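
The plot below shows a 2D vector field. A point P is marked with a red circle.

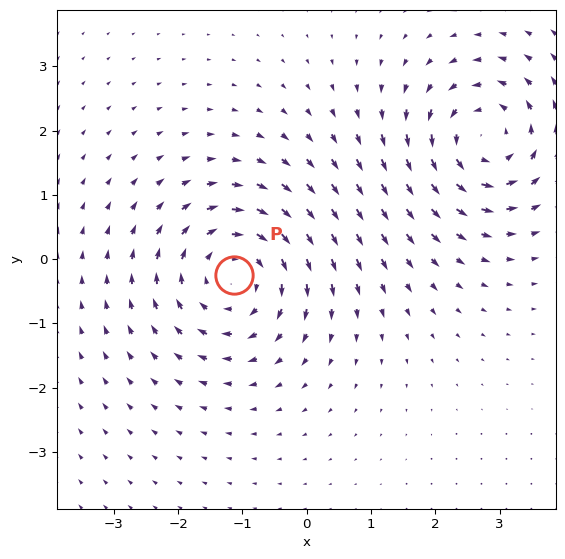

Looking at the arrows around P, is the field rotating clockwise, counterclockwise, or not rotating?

clockwise

Near P at (-1.1, -0.2) the arrows circulate clockwise. The curl (z-component) there is about -4; negative curl means clockwise rotation.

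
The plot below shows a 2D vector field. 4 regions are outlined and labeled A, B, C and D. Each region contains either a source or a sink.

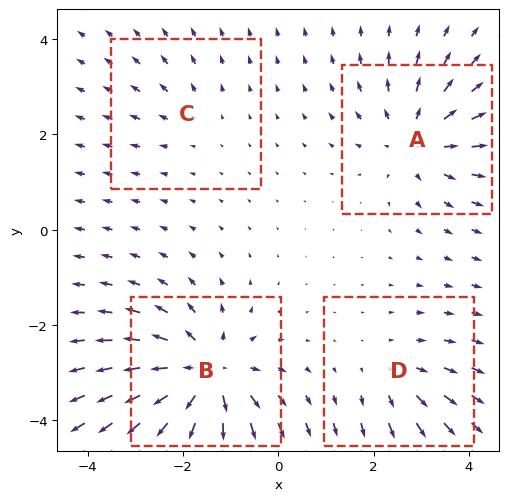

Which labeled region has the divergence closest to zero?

Divergence at each region's feature centre — A: about +5, B: about +7, C: about +2, D: about +3. Region C is closest to zero.

C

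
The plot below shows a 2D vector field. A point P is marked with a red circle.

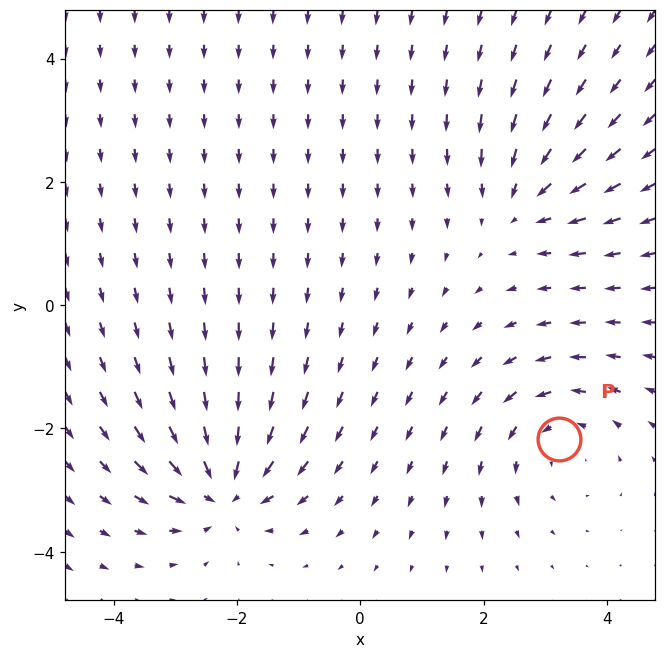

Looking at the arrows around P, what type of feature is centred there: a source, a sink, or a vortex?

vortex

At P (3.2, -2.2) the arrows circulate counterclockwise. Divergence ≈0, curl about +3 — near-zero divergence with nonzero curl is a vortex.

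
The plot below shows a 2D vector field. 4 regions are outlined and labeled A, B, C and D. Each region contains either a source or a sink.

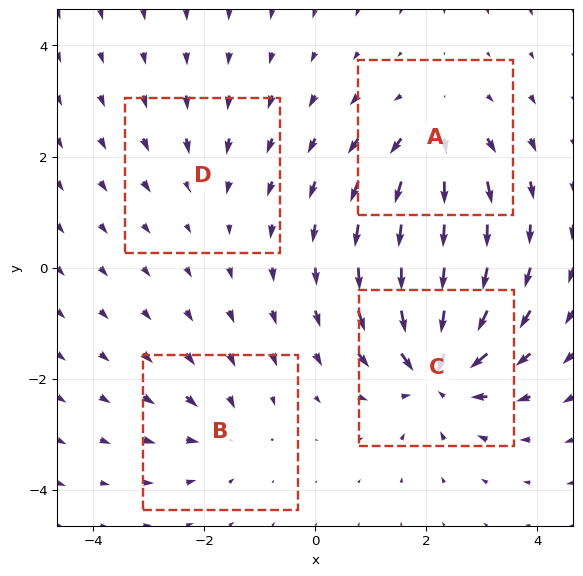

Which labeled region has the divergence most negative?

Divergence at each region's feature centre — A: about +5, B: about -3, C: about -8, D: about -2. Region C is most negative.

C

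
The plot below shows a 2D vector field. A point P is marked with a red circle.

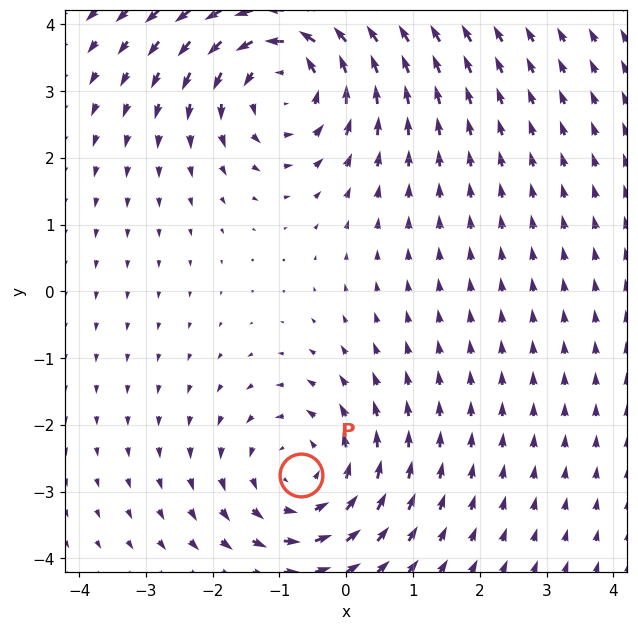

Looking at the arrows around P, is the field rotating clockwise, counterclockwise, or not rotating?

counterclockwise

Near P at (-0.7, -2.8) the arrows circulate counterclockwise. The curl (z-component) there is about +3; positive curl means counterclockwise rotation.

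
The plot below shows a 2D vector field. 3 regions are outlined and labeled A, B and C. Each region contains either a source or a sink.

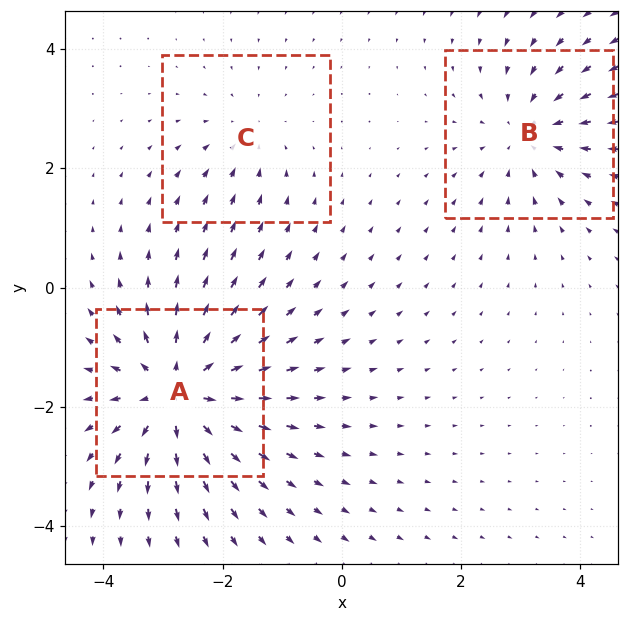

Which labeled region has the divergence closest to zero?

Divergence at each region's feature centre — A: about +5, B: about -3, C: about -2. Region C is closest to zero.

C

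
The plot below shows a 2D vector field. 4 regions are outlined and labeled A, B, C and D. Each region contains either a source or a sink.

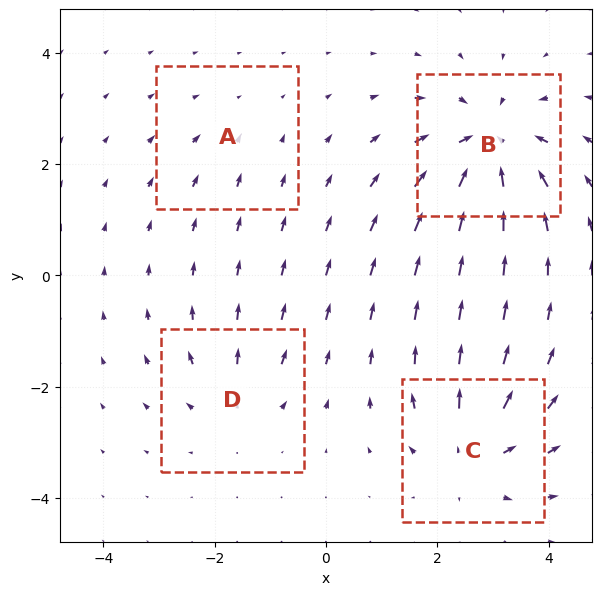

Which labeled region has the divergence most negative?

B

Divergence at each region's feature centre — A: about -2, B: about -7, C: about +5, D: about +3. Region B is most negative.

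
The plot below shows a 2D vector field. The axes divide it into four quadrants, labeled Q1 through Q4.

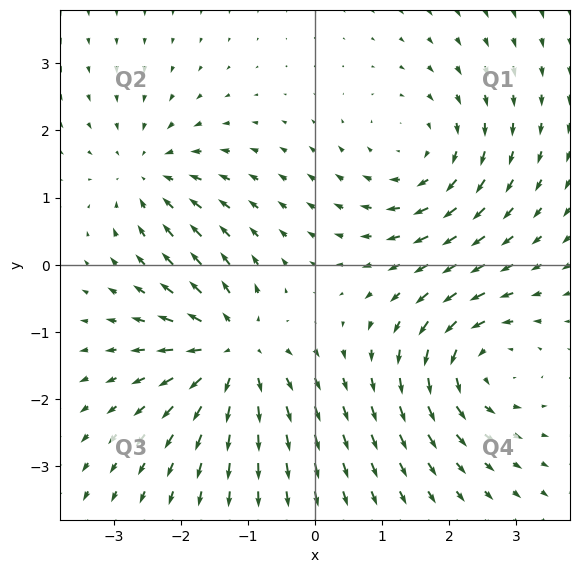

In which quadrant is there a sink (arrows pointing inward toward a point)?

The sink sits at approximately (-2.5, 1.3), which lies in quadrant Q2. The divergence there is about -3, negative as expected for a sink.

Q2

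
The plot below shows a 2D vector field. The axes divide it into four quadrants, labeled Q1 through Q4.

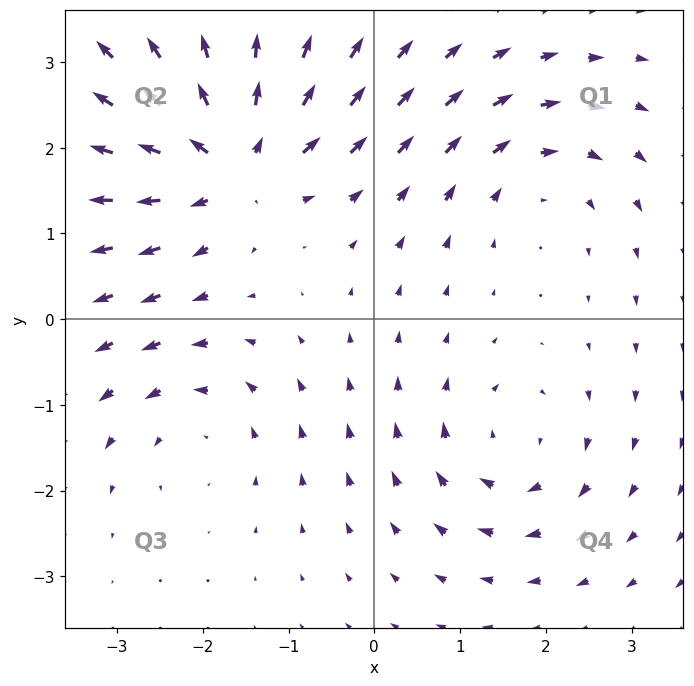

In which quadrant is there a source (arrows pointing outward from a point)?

The source sits at approximately (-1.7, 1.9), which lies in quadrant Q2. The divergence there is about +6, positive as expected for a source.

Q2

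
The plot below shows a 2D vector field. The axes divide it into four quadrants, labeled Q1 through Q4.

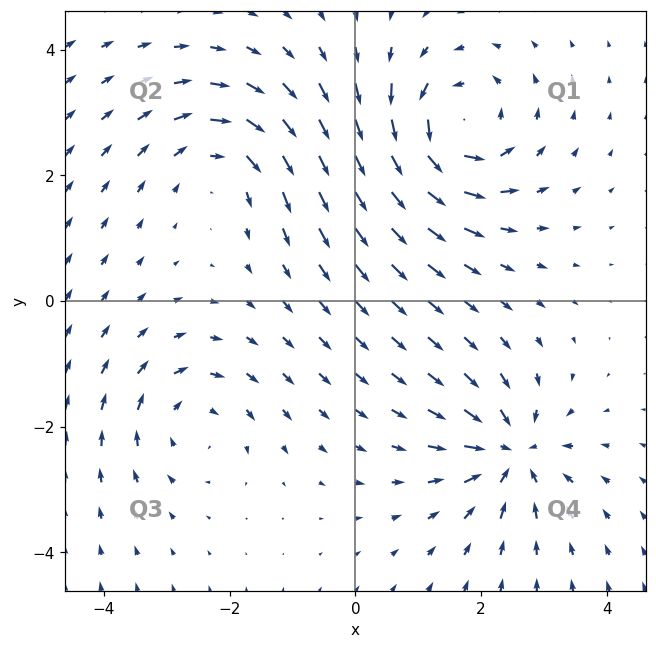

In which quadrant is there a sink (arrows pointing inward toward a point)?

The sink sits at approximately (2.5, -2.4), which lies in quadrant Q4. The divergence there is about -6, negative as expected for a sink.

Q4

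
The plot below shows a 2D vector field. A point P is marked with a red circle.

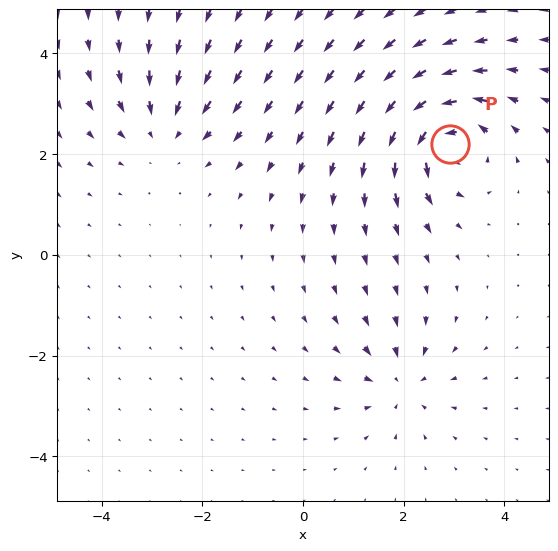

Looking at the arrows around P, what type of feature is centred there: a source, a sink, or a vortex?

At P (2.9, 2.2) the arrows circulate counterclockwise. Divergence ≈0, curl about +6 — near-zero divergence with nonzero curl is a vortex.

vortex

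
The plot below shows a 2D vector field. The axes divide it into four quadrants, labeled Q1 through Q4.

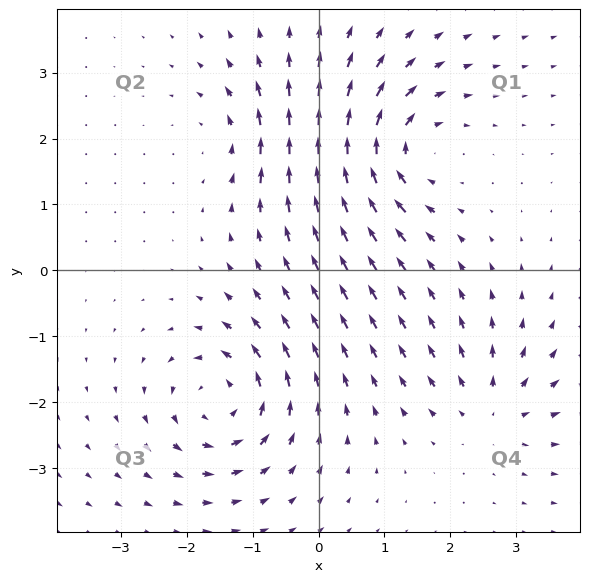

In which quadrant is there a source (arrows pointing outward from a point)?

The source sits at approximately (2.6, -2.1), which lies in quadrant Q4. The divergence there is about +4, positive as expected for a source.

Q4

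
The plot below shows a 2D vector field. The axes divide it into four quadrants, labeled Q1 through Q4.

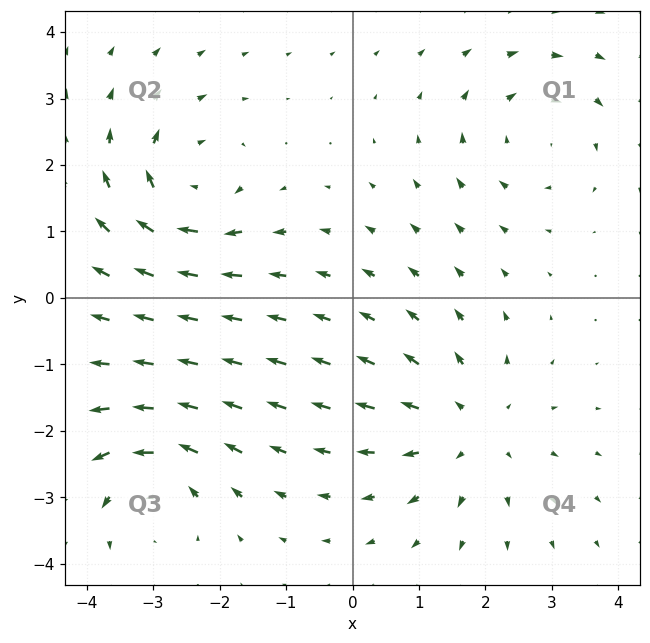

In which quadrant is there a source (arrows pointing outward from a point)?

Q4

The source sits at approximately (1.7, -2.0), which lies in quadrant Q4. The divergence there is about +4, positive as expected for a source.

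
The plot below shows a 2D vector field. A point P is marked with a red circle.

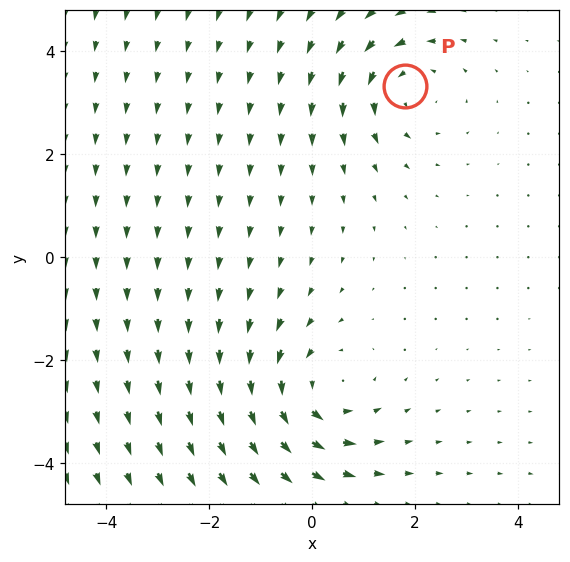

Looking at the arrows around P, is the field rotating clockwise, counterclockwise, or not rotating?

Near P at (1.8, 3.3) the arrows circulate counterclockwise. The curl (z-component) there is about +3; positive curl means counterclockwise rotation.

counterclockwise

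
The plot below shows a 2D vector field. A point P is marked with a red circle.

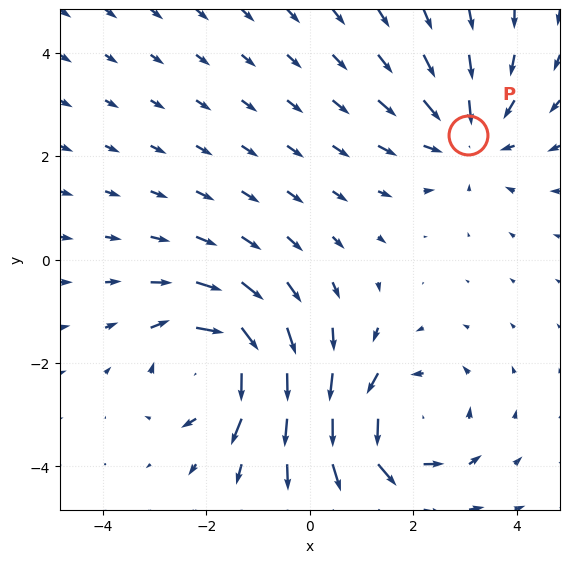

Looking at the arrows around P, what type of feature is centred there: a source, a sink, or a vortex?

sink

At P (3.1, 2.4) the arrows converge inward. Divergence about -3, curl ≈0 — negative divergence with near-zero curl is a sink.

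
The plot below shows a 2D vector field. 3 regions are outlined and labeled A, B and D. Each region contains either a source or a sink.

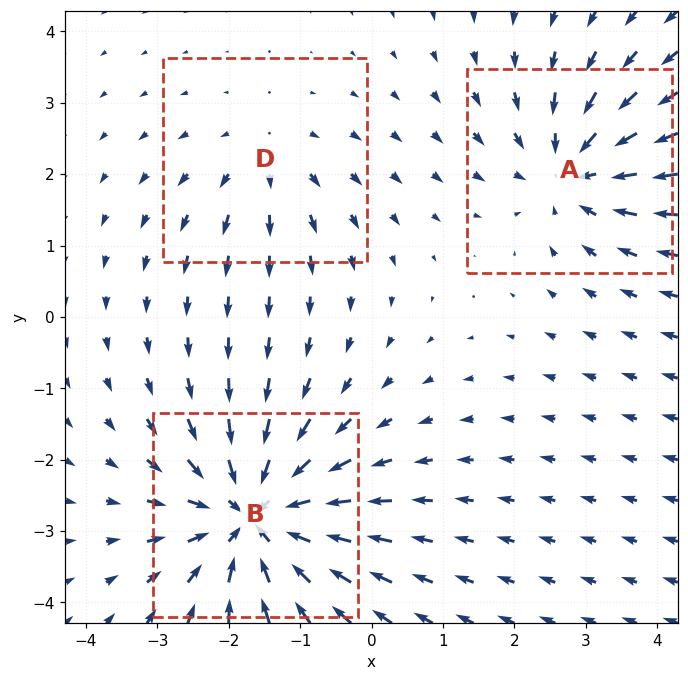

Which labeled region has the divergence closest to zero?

Divergence at each region's feature centre — A: about -3, B: about -5, D: about +2. Region D is closest to zero.

D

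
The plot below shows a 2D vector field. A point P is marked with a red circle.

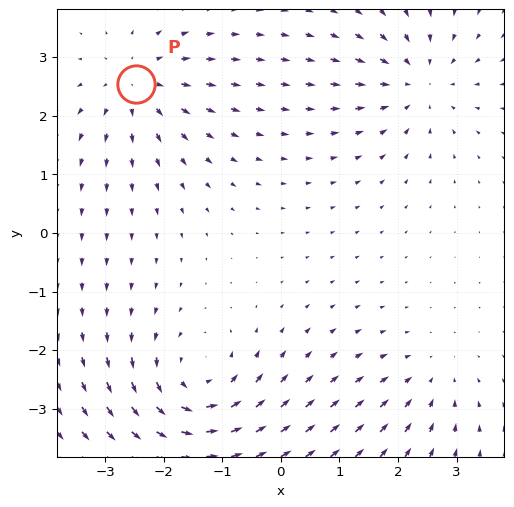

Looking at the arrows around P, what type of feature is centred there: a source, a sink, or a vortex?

source

At P (-2.5, 2.5) the arrows spread outward. Divergence about +4, curl ≈0 — positive divergence with near-zero curl is a source.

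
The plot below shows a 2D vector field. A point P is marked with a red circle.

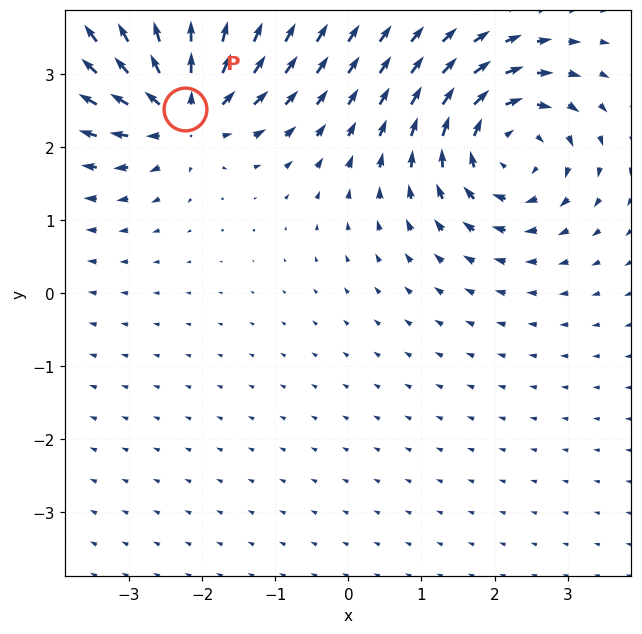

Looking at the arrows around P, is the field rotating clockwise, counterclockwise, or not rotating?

Near P at (-2.2, 2.5) the arrows show no circulation. The curl there is ≈0.

not rotating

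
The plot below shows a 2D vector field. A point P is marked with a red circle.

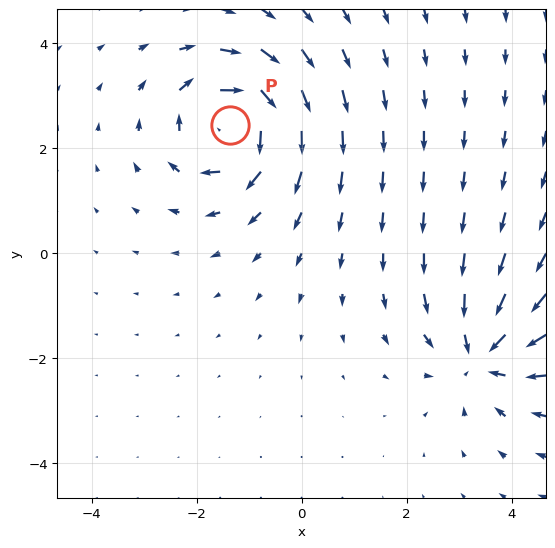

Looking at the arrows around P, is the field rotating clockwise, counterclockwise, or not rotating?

Near P at (-1.4, 2.4) the arrows circulate clockwise. The curl (z-component) there is about -7; negative curl means clockwise rotation.

clockwise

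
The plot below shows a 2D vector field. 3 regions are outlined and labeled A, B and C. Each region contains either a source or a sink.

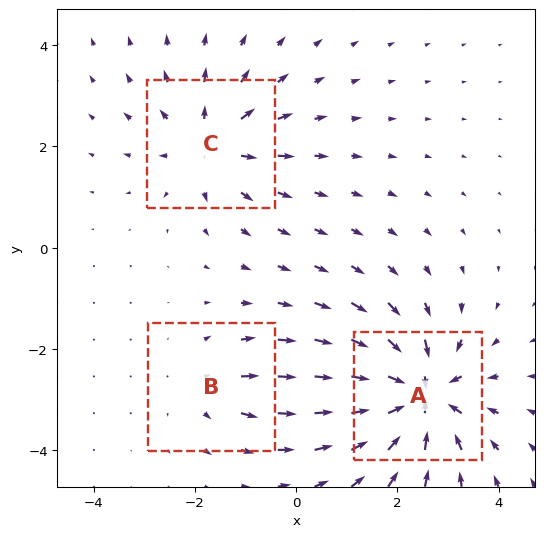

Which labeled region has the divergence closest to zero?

B

Divergence at each region's feature centre — A: about -6, B: about +2, C: about +4. Region B is closest to zero.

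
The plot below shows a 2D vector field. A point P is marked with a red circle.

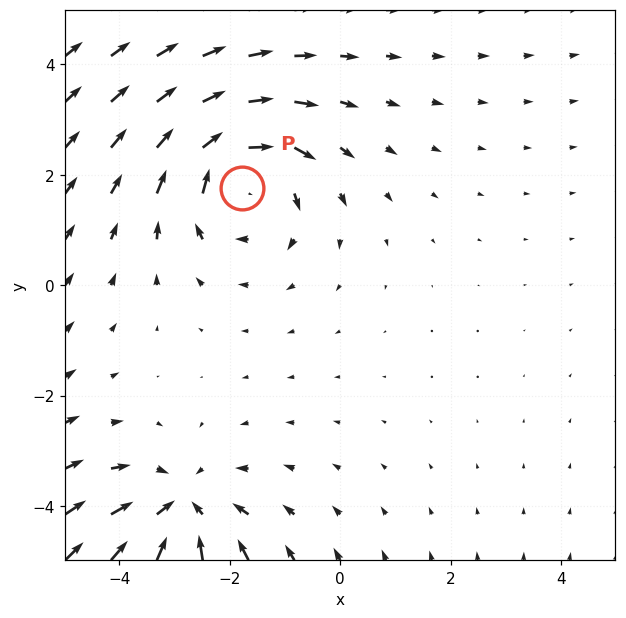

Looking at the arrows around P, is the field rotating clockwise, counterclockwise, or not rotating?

Near P at (-1.8, 1.8) the arrows circulate clockwise. The curl (z-component) there is about -3; negative curl means clockwise rotation.

clockwise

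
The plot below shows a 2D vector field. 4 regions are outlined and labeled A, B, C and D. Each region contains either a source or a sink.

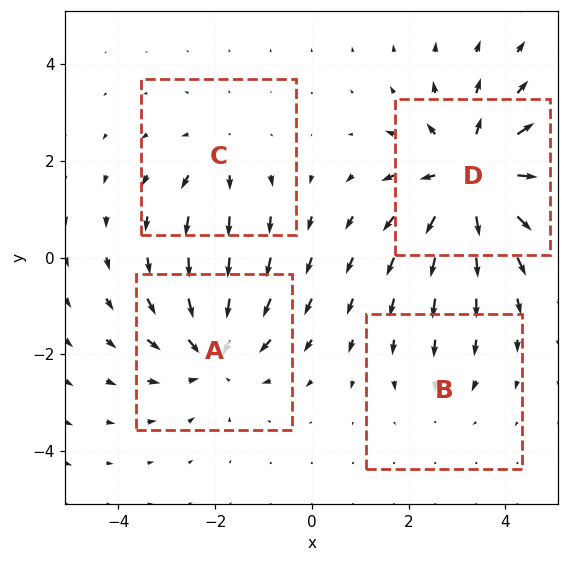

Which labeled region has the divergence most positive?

Divergence at each region's feature centre — A: about -5, B: about -2, C: about +3, D: about +6. Region D is most positive.

D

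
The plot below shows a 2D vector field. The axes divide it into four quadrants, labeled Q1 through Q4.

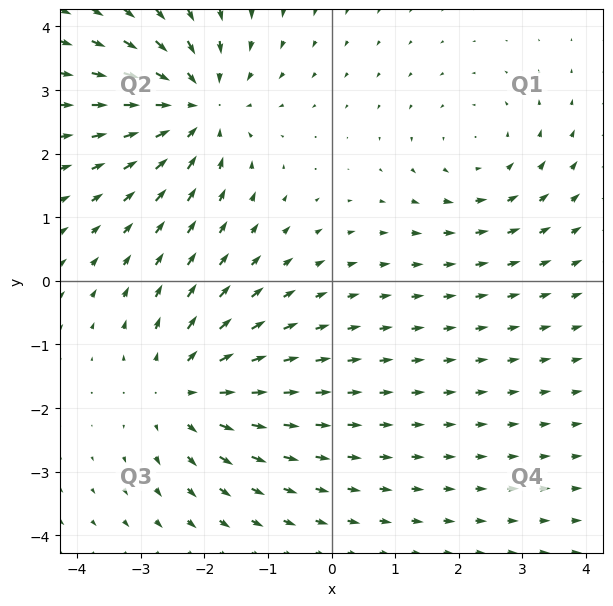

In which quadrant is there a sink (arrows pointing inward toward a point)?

The sink sits at approximately (-2.1, 2.7), which lies in quadrant Q2. The divergence there is about -4, negative as expected for a sink.

Q2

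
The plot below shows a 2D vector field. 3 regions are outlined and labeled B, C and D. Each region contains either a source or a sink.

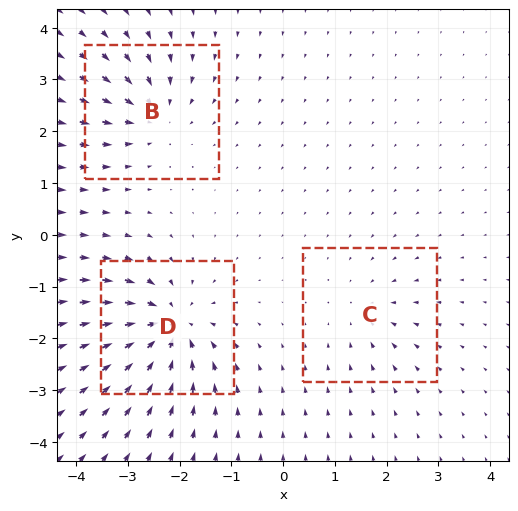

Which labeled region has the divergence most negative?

D

Divergence at each region's feature centre — B: about -4, C: about -2, D: about -6. Region D is most negative.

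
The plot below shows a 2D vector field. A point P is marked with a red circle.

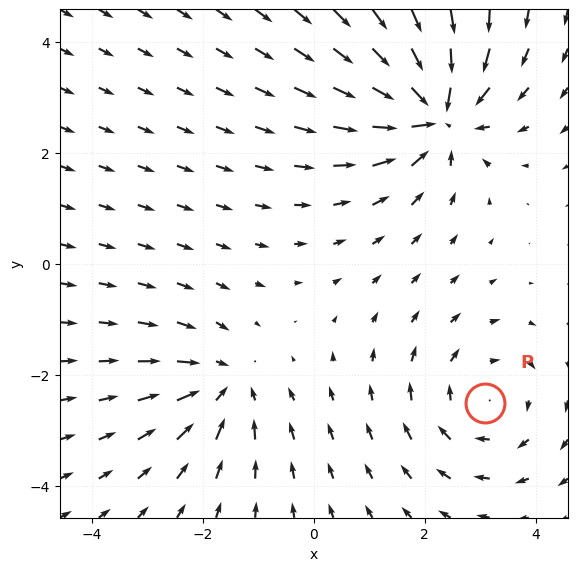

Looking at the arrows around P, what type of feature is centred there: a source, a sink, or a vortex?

At P (3.1, -2.5) the arrows circulate clockwise. Divergence ≈0, curl about -3 — near-zero divergence with nonzero curl is a vortex.

vortex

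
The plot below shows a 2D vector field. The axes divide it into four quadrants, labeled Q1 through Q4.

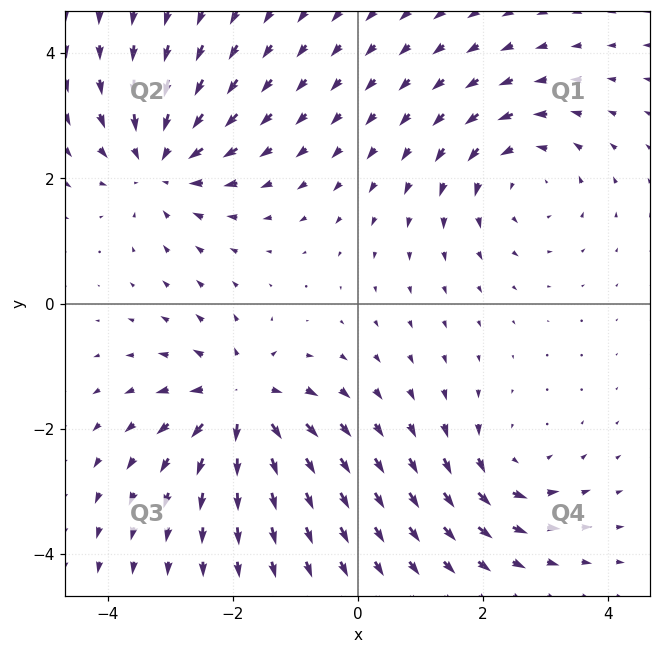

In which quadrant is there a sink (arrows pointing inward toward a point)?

Q2

The sink sits at approximately (-3.2, 2.2), which lies in quadrant Q2. The divergence there is about -5, negative as expected for a sink.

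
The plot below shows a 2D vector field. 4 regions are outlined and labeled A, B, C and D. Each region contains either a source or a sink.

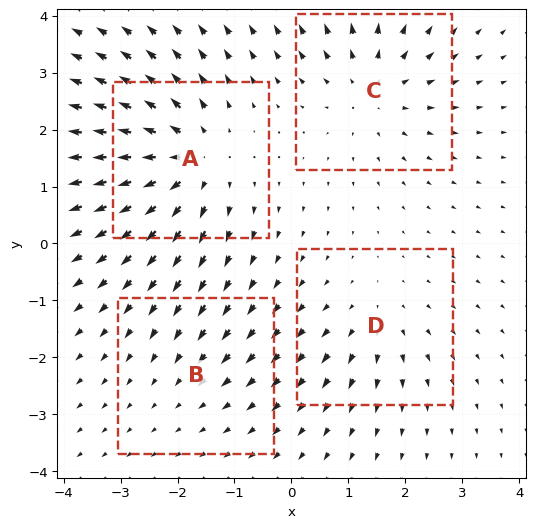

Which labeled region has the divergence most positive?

Divergence at each region's feature centre — A: about +6, B: about -2, C: about +5, D: about +3. Region A is most positive.

A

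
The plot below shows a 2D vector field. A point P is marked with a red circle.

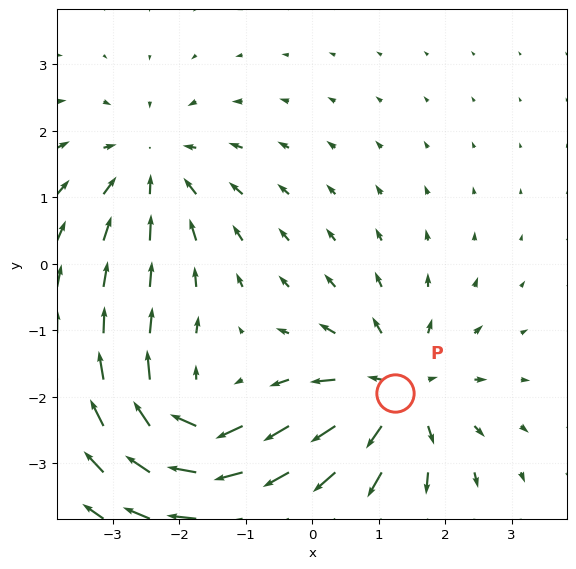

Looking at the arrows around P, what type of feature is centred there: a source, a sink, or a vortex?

source

At P (1.2, -2.0) the arrows spread outward. Divergence about +5, curl ≈0 — positive divergence with near-zero curl is a source.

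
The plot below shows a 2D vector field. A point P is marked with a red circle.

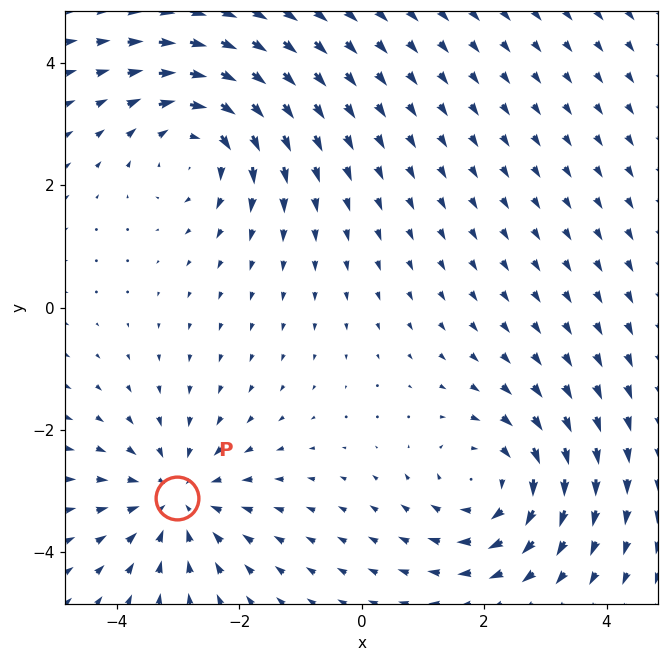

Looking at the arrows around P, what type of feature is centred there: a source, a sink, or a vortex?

sink

At P (-3.0, -3.1) the arrows converge inward. Divergence about -4, curl ≈0 — negative divergence with near-zero curl is a sink.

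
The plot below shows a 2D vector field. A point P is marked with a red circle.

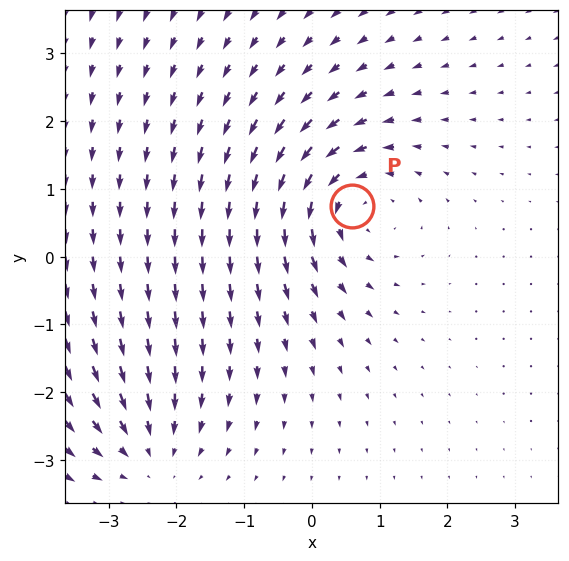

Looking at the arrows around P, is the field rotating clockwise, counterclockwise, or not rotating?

counterclockwise

Near P at (0.6, 0.7) the arrows circulate counterclockwise. The curl (z-component) there is about +5; positive curl means counterclockwise rotation.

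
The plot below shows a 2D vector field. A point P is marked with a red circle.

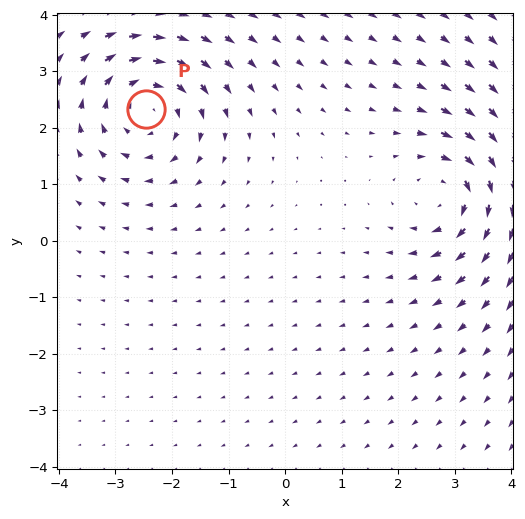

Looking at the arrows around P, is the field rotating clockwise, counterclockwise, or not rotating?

clockwise

Near P at (-2.5, 2.3) the arrows circulate clockwise. The curl (z-component) there is about -3; negative curl means clockwise rotation.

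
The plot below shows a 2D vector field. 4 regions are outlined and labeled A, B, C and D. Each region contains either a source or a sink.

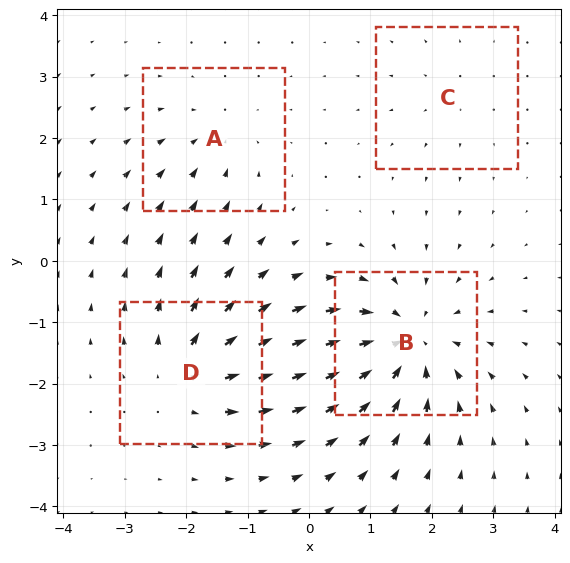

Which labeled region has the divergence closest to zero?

Divergence at each region's feature centre — A: about -3, B: about -7, C: about +2, D: about +5. Region C is closest to zero.

C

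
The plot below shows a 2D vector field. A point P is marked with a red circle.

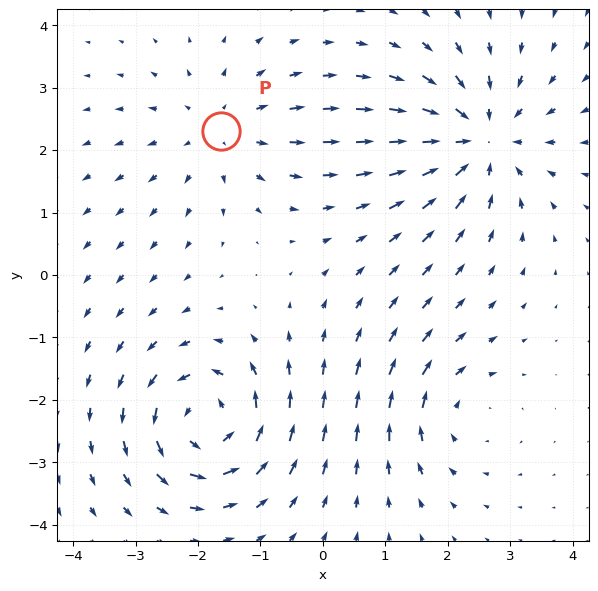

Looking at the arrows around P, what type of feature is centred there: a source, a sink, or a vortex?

source

At P (-1.6, 2.3) the arrows spread outward. Divergence about +3, curl ≈0 — positive divergence with near-zero curl is a source.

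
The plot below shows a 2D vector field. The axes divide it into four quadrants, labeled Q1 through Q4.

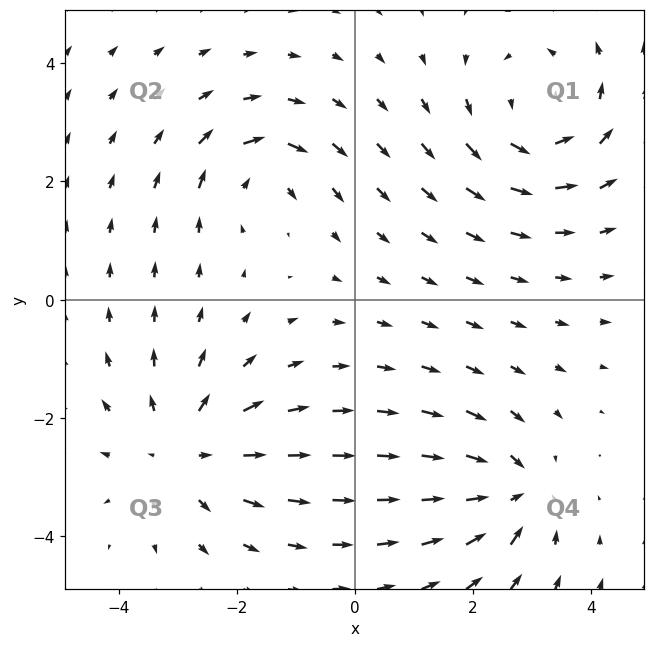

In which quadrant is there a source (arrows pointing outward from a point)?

Q3

The source sits at approximately (-2.9, -2.6), which lies in quadrant Q3. The divergence there is about +4, positive as expected for a source.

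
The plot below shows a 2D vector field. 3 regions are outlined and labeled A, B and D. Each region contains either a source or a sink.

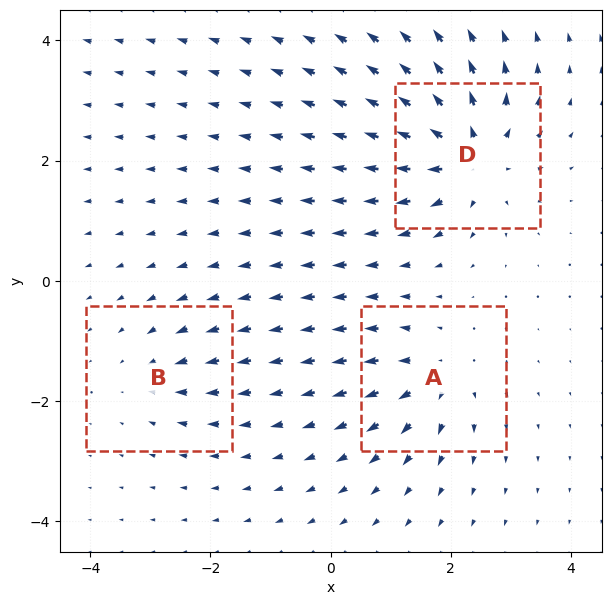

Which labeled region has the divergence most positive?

Divergence at each region's feature centre — A: about +4, B: about -2, D: about +6. Region D is most positive.

D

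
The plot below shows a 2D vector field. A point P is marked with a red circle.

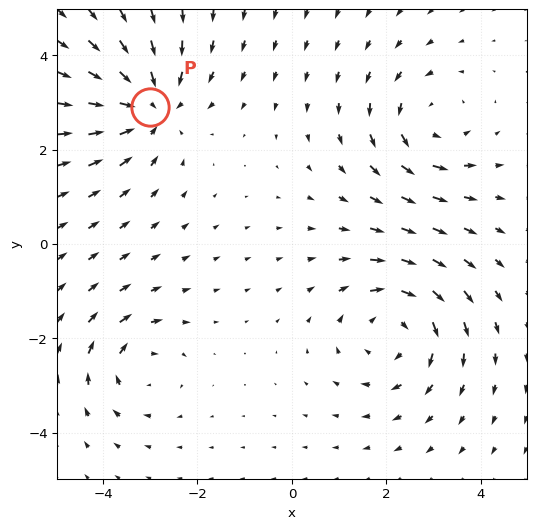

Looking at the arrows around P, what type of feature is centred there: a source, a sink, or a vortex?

At P (-3.0, 2.9) the arrows converge inward. Divergence about -4, curl ≈0 — negative divergence with near-zero curl is a sink.

sink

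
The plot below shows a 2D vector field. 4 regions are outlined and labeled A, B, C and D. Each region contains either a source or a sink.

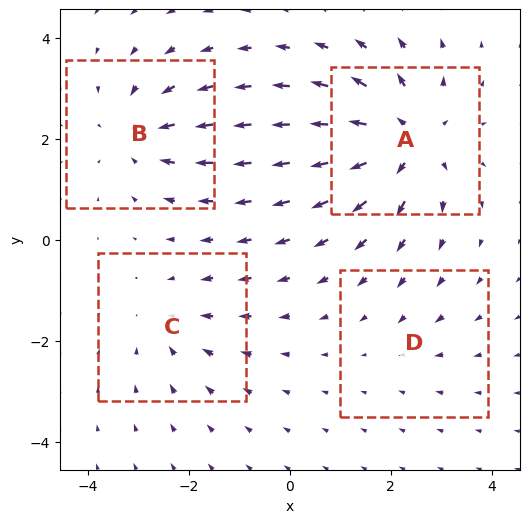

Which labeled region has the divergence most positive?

Divergence at each region's feature centre — A: about +6, B: about -4, C: about -3, D: about -2. Region A is most positive.

A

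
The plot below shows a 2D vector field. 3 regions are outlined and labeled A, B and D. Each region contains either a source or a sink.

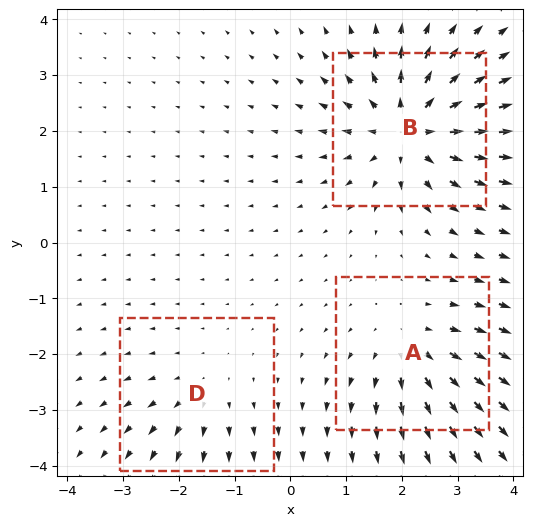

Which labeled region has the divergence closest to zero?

D

Divergence at each region's feature centre — A: about +3, B: about +5, D: about +2. Region D is closest to zero.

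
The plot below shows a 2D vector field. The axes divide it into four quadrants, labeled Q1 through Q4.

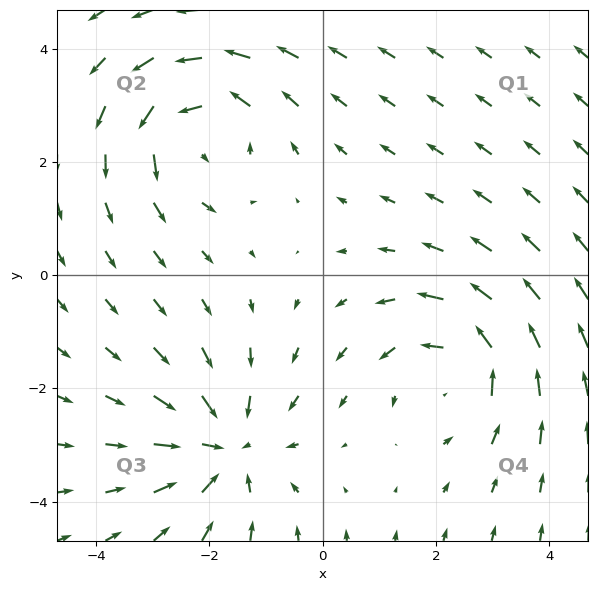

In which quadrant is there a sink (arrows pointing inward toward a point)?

Q3

The sink sits at approximately (-1.7, -3.1), which lies in quadrant Q3. The divergence there is about -4, negative as expected for a sink.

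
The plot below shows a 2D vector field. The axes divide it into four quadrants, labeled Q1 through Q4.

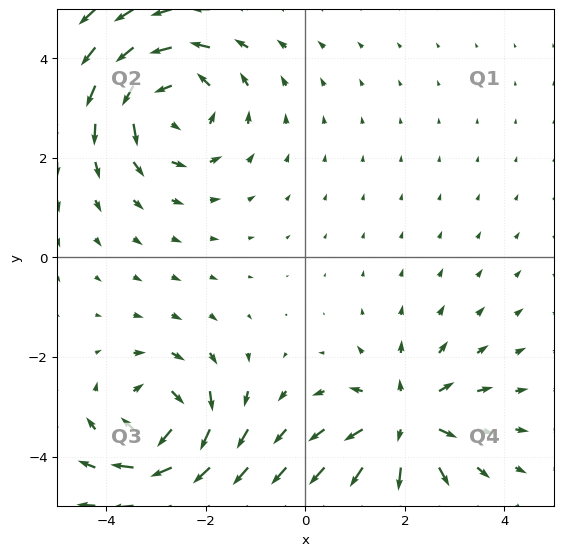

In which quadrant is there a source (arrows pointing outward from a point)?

Q4

The source sits at approximately (2.0, -3.3), which lies in quadrant Q4. The divergence there is about +4, positive as expected for a source.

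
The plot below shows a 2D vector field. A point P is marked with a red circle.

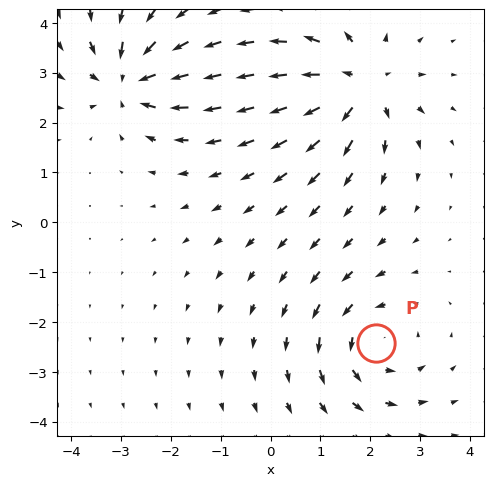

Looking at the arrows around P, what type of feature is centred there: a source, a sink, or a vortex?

vortex

At P (2.1, -2.4) the arrows circulate counterclockwise. Divergence ≈0, curl about +3 — near-zero divergence with nonzero curl is a vortex.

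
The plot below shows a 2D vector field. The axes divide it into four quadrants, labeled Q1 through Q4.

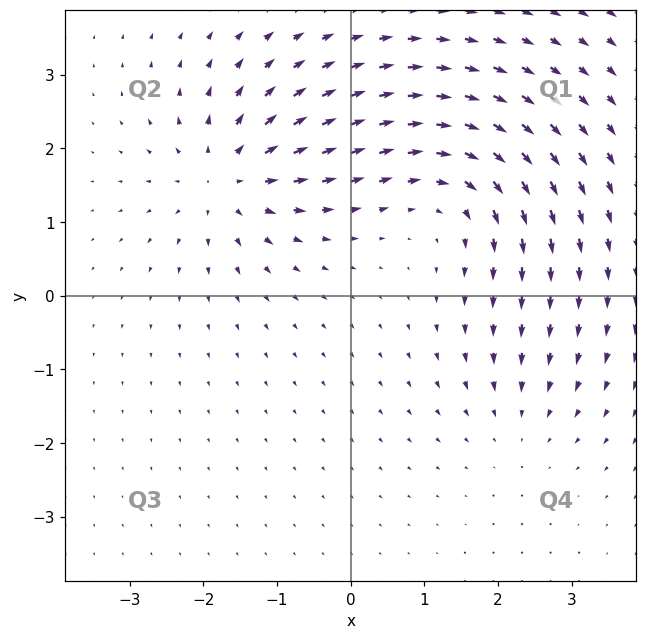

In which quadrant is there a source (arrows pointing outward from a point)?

The source sits at approximately (-1.7, 1.6), which lies in quadrant Q2. The divergence there is about +5, positive as expected for a source.

Q2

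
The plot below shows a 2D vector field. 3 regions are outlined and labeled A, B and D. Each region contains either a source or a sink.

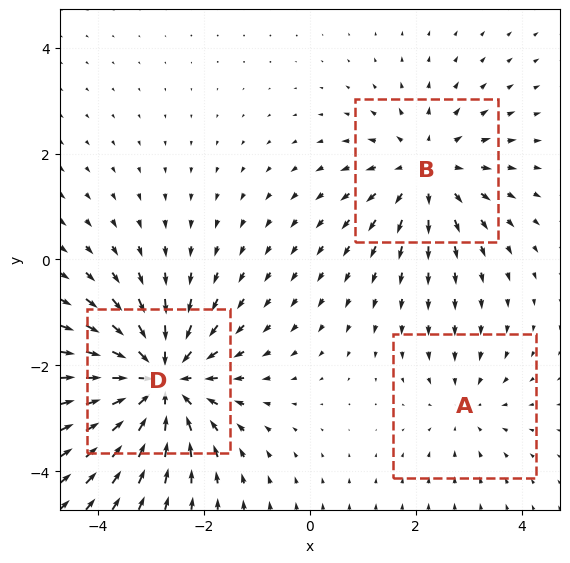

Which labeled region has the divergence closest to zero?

Divergence at each region's feature centre — A: about -2, B: about +3, D: about -5. Region A is closest to zero.

A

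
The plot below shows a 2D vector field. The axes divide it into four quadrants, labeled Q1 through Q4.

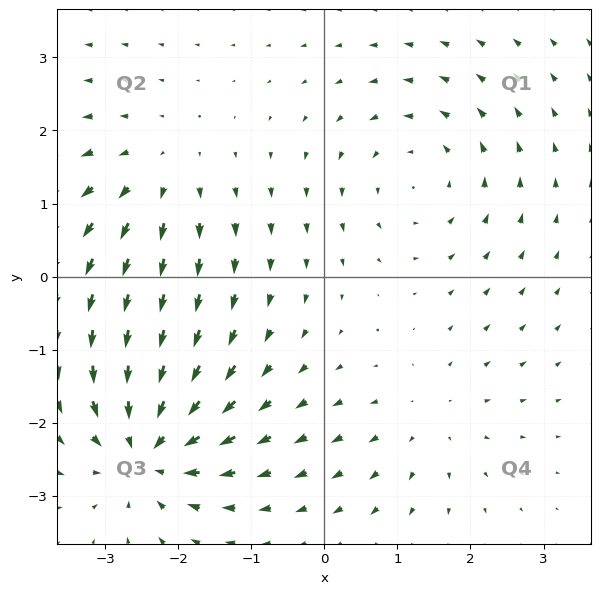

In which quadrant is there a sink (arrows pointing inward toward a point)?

Q3

The sink sits at approximately (-2.4, -2.4), which lies in quadrant Q3. The divergence there is about -6, negative as expected for a sink.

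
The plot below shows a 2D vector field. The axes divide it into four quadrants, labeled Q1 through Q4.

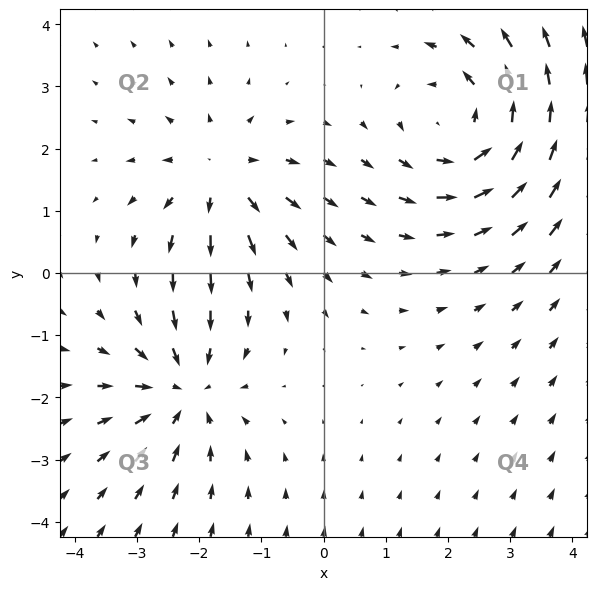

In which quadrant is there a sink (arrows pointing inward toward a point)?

Q3

The sink sits at approximately (-2.2, -1.9), which lies in quadrant Q3. The divergence there is about -3, negative as expected for a sink.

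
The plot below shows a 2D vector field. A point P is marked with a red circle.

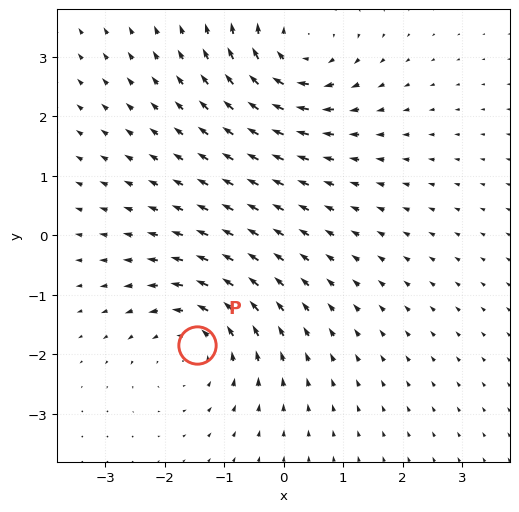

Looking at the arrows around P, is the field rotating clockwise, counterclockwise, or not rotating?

Near P at (-1.5, -1.8) the arrows circulate counterclockwise. The curl (z-component) there is about +3; positive curl means counterclockwise rotation.

counterclockwise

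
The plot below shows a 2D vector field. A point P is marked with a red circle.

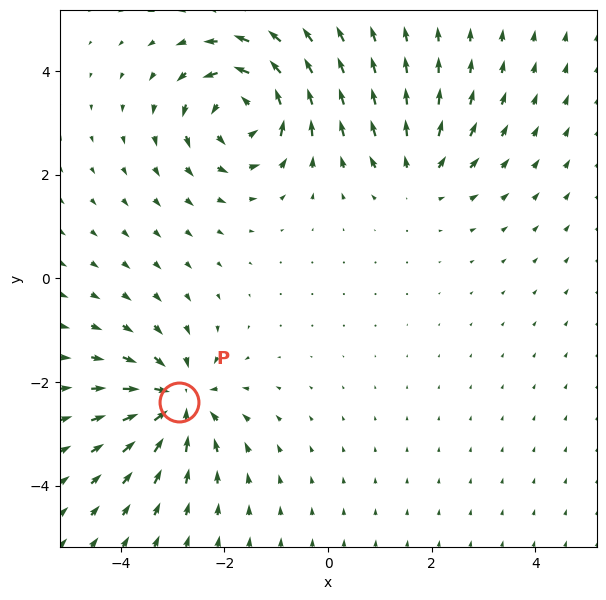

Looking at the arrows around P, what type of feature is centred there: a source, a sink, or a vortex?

sink

At P (-2.9, -2.4) the arrows converge inward. Divergence about -6, curl ≈0 — negative divergence with near-zero curl is a sink.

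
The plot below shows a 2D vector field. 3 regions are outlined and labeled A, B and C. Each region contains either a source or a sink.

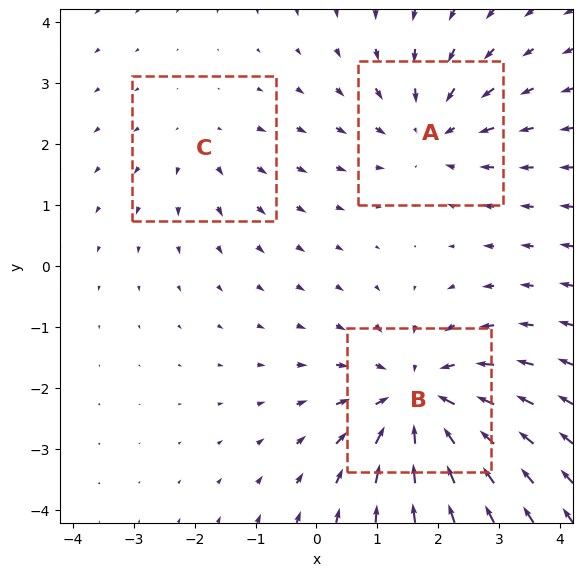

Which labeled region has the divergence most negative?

B

Divergence at each region's feature centre — A: about -3, B: about -5, C: about +2. Region B is most negative.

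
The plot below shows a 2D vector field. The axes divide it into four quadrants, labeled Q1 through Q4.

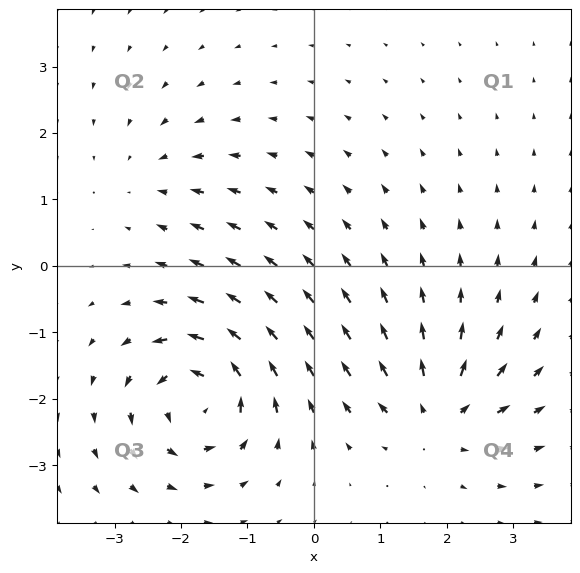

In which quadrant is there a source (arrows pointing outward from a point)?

Q4

The source sits at approximately (1.9, -2.2), which lies in quadrant Q4. The divergence there is about +5, positive as expected for a source.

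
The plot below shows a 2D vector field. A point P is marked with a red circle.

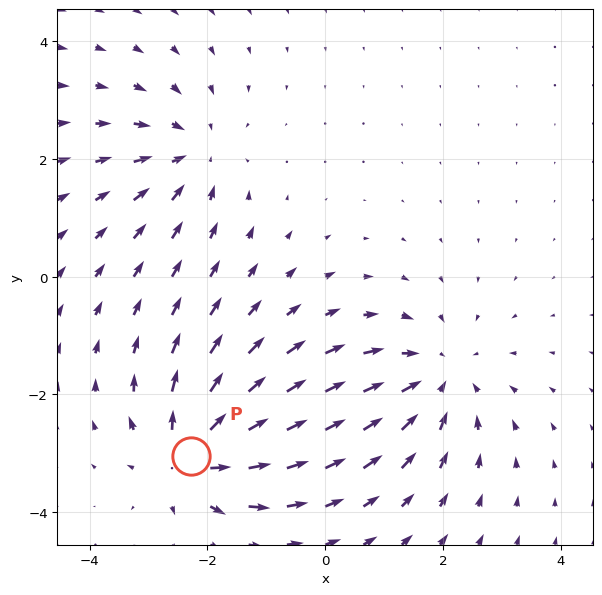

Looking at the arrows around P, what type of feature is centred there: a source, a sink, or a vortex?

At P (-2.3, -3.1) the arrows spread outward. Divergence about +5, curl ≈0 — positive divergence with near-zero curl is a source.

source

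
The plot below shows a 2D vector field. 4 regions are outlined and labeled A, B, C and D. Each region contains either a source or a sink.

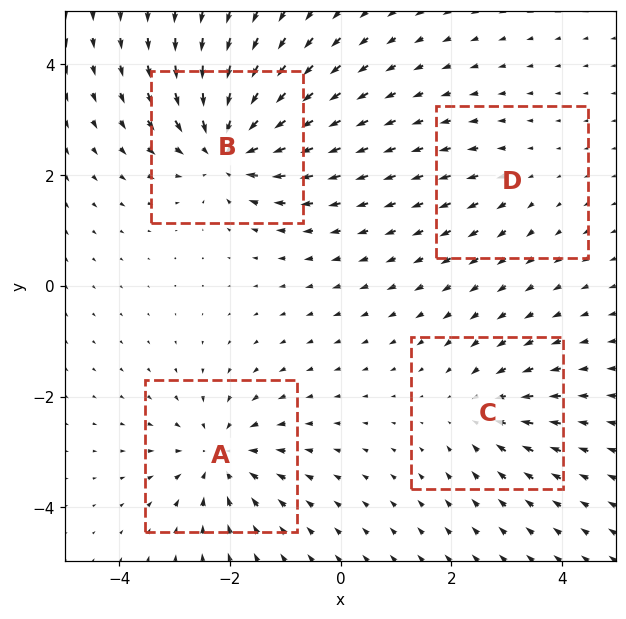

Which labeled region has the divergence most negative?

Divergence at each region's feature centre — A: about -5, B: about -7, C: about -4, D: about +2. Region B is most negative.

B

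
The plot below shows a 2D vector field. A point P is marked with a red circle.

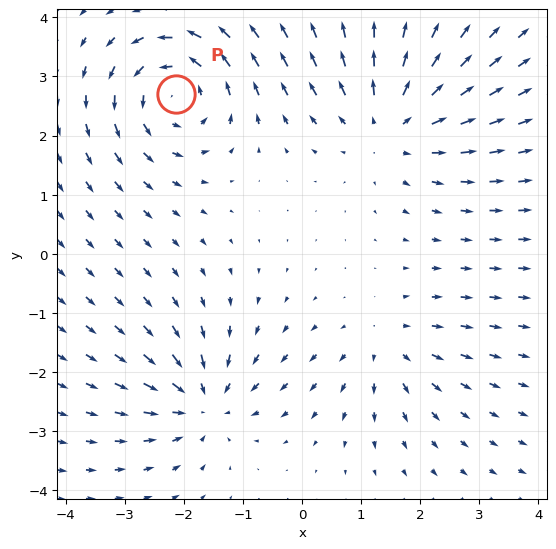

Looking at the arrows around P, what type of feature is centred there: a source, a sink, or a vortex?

At P (-2.1, 2.7) the arrows circulate counterclockwise. Divergence ≈0, curl about +6 — near-zero divergence with nonzero curl is a vortex.

vortex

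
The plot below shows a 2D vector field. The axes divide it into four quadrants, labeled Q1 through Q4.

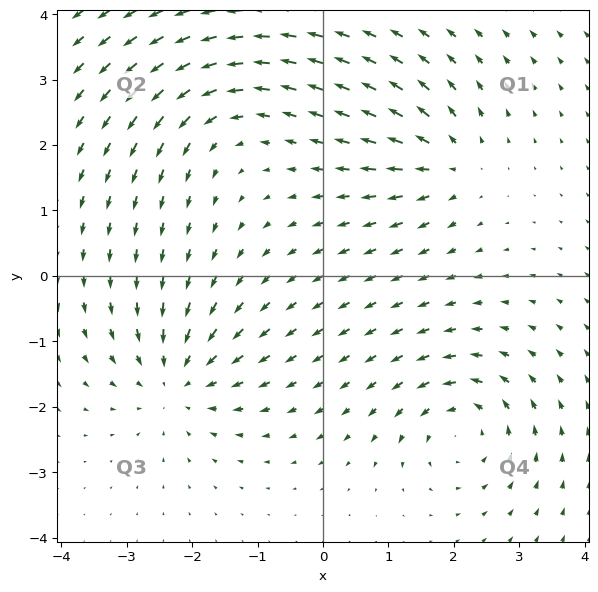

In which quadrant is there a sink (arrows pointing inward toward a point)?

Q3

The sink sits at approximately (-2.2, -1.6), which lies in quadrant Q3. The divergence there is about -5, negative as expected for a sink.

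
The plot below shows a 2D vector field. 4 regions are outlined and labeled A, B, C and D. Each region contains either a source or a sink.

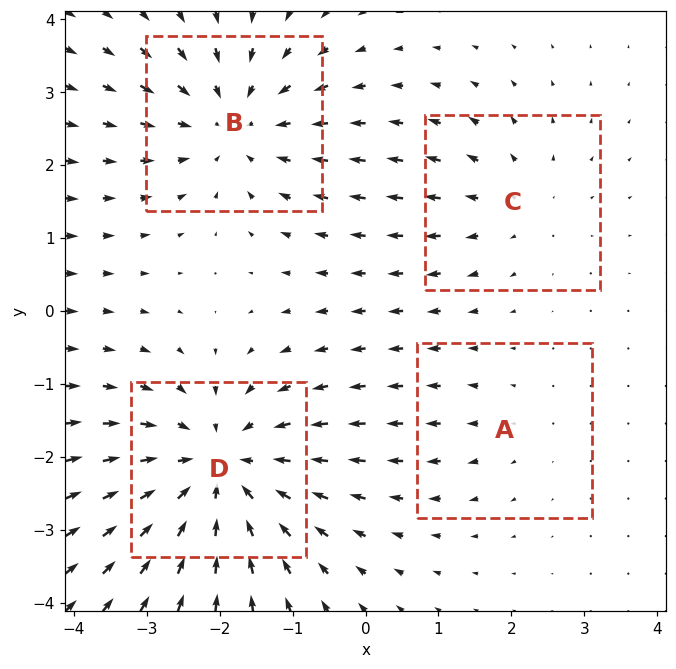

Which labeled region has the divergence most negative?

Divergence at each region's feature centre — A: about +2, B: about -4, C: about +3, D: about -5. Region D is most negative.

D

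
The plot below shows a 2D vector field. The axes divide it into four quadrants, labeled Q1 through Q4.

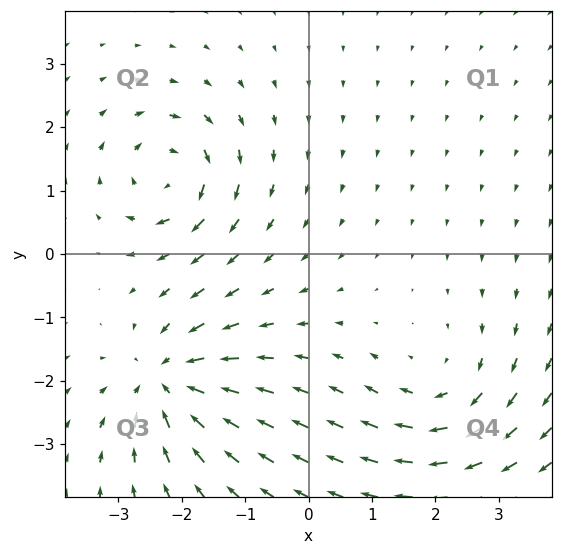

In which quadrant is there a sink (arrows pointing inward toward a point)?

Q3

The sink sits at approximately (-2.2, -2.0), which lies in quadrant Q3. The divergence there is about -6, negative as expected for a sink.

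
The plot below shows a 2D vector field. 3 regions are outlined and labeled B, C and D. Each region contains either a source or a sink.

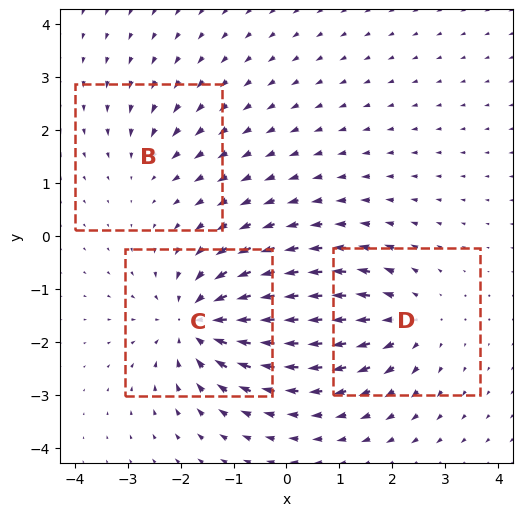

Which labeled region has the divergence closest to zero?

B

Divergence at each region's feature centre — B: about -2, C: about -5, D: about +3. Region B is closest to zero.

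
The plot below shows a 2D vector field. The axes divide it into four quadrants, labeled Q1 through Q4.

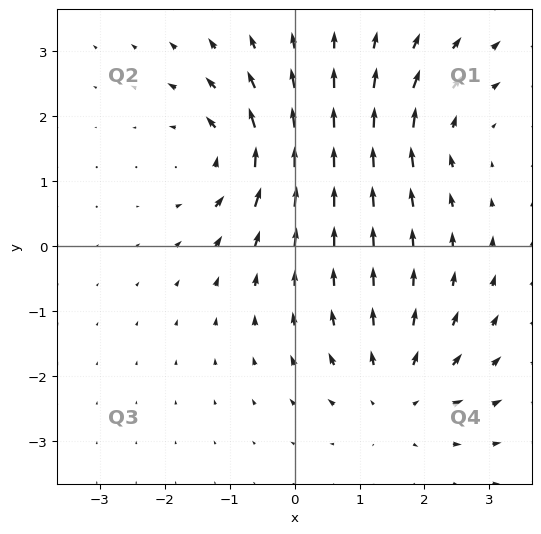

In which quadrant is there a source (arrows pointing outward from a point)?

The source sits at approximately (1.6, -2.3), which lies in quadrant Q4. The divergence there is about +4, positive as expected for a source.

Q4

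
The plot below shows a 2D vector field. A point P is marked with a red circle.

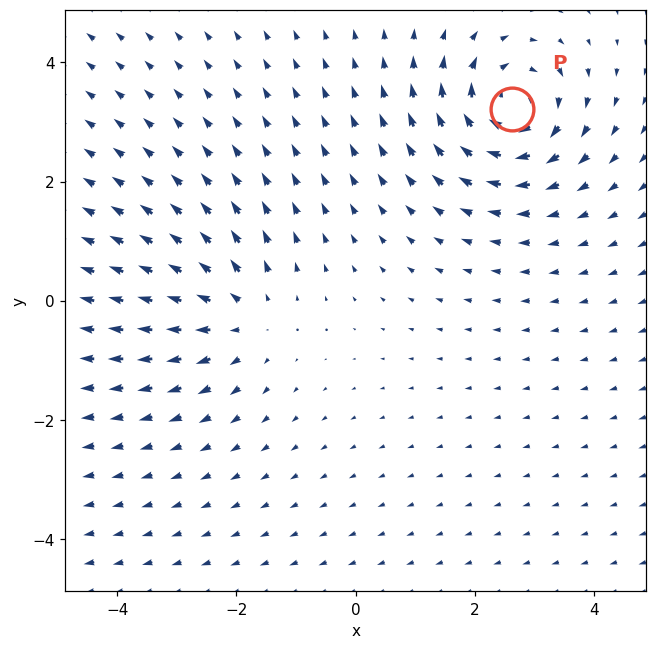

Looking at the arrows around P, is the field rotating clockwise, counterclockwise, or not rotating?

Near P at (2.6, 3.2) the arrows circulate clockwise. The curl (z-component) there is about -5; negative curl means clockwise rotation.

clockwise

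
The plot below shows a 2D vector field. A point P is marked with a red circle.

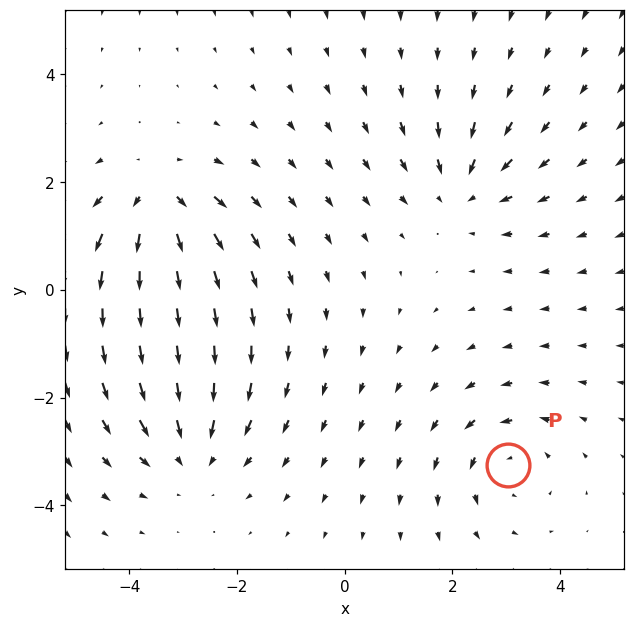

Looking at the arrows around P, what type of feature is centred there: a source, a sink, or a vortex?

At P (3.0, -3.3) the arrows circulate counterclockwise. Divergence ≈0, curl about +3 — near-zero divergence with nonzero curl is a vortex.

vortex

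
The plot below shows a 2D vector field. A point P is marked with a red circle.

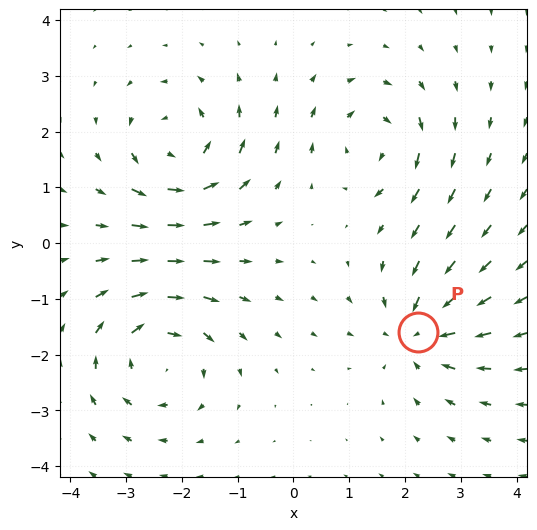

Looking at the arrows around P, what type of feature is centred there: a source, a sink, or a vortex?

At P (2.2, -1.6) the arrows converge inward. Divergence about -4, curl ≈0 — negative divergence with near-zero curl is a sink.

sink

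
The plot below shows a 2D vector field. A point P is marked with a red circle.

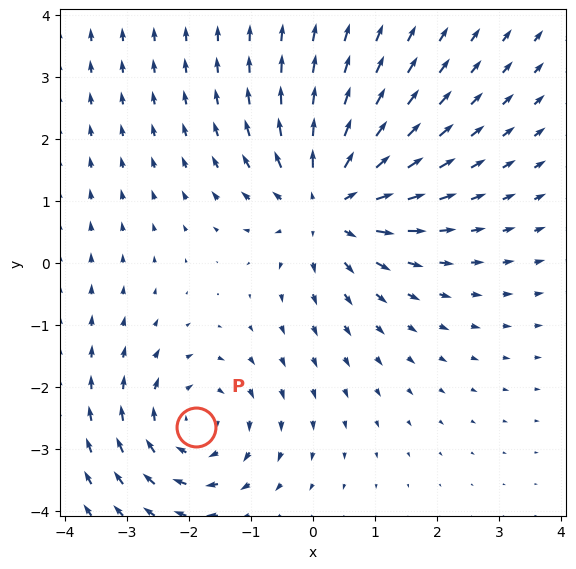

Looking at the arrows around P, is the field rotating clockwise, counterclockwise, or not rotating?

clockwise

Near P at (-1.9, -2.7) the arrows circulate clockwise. The curl (z-component) there is about -3; negative curl means clockwise rotation.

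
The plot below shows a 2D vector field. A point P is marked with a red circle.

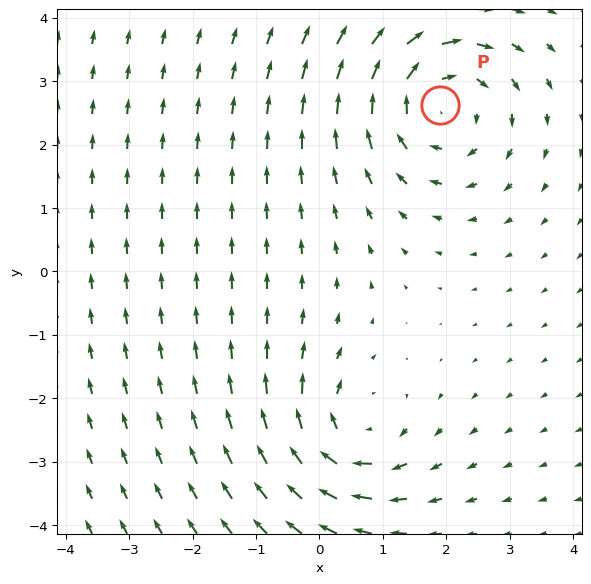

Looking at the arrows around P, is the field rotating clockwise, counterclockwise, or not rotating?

Near P at (1.9, 2.6) the arrows circulate clockwise. The curl (z-component) there is about -4; negative curl means clockwise rotation.

clockwise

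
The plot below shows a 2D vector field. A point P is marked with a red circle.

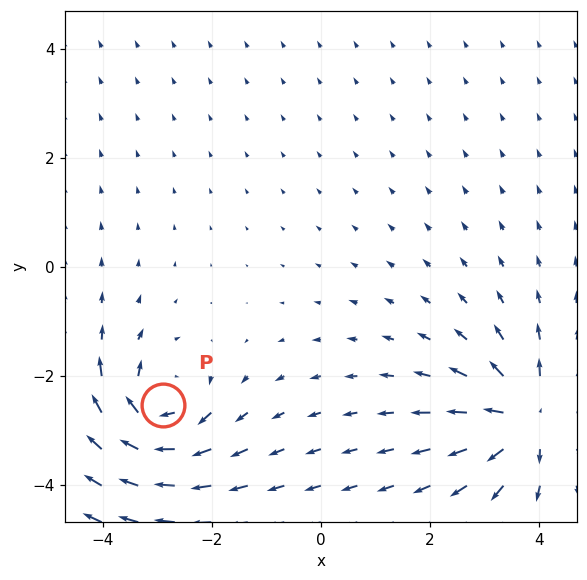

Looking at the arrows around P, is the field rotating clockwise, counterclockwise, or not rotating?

clockwise

Near P at (-2.9, -2.5) the arrows circulate clockwise. The curl (z-component) there is about -5; negative curl means clockwise rotation.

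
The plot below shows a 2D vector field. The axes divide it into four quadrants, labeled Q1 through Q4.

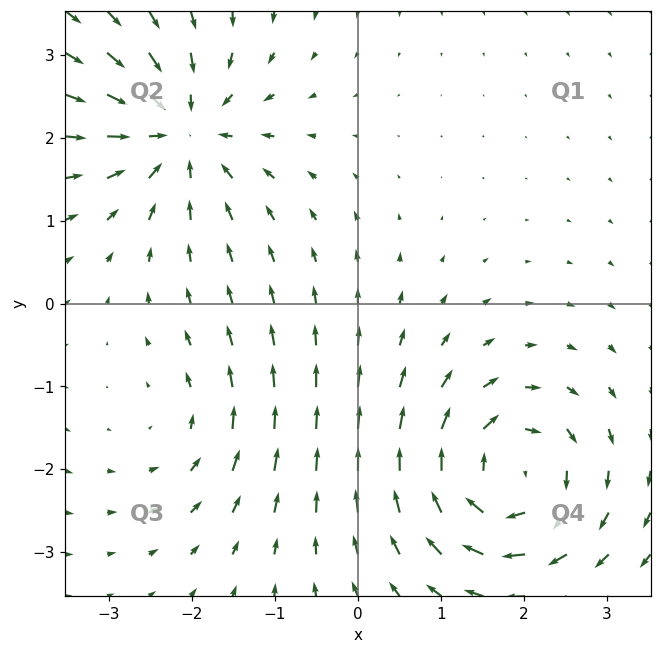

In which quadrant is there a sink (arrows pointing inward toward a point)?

Q2

The sink sits at approximately (-2.1, 2.1), which lies in quadrant Q2. The divergence there is about -6, negative as expected for a sink.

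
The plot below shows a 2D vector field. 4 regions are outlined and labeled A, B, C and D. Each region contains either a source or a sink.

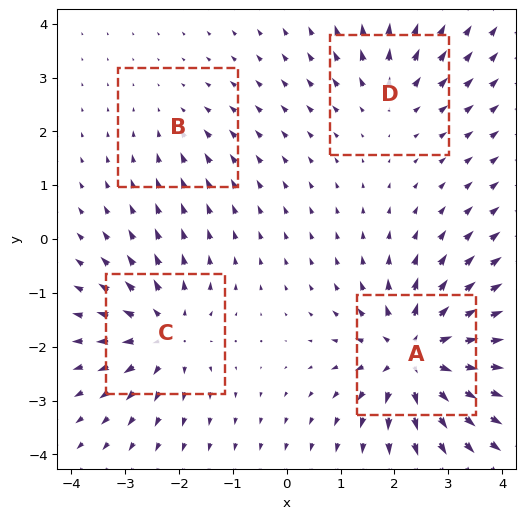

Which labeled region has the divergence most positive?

Divergence at each region's feature centre — A: about +8, B: about -2, C: about +5, D: about +3. Region A is most positive.

A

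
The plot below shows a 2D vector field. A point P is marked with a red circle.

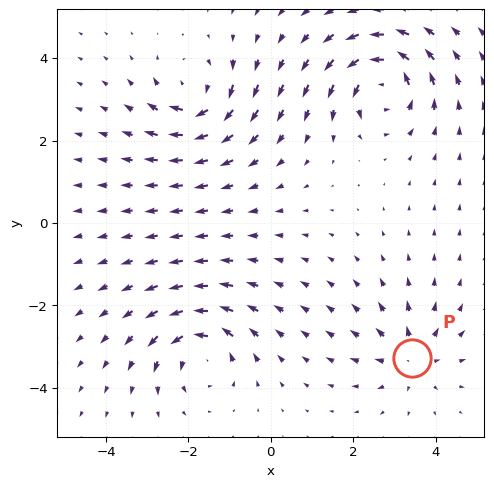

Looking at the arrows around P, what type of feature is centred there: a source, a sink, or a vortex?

source

At P (3.4, -3.3) the arrows spread outward. Divergence about +4, curl ≈0 — positive divergence with near-zero curl is a source.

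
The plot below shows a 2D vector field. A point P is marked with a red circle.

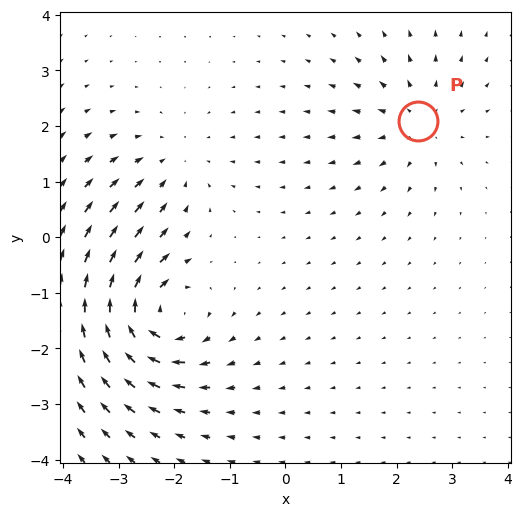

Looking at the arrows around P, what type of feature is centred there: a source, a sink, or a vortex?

At P (2.4, 2.1) the arrows spread outward. Divergence about +3, curl ≈0 — positive divergence with near-zero curl is a source.

source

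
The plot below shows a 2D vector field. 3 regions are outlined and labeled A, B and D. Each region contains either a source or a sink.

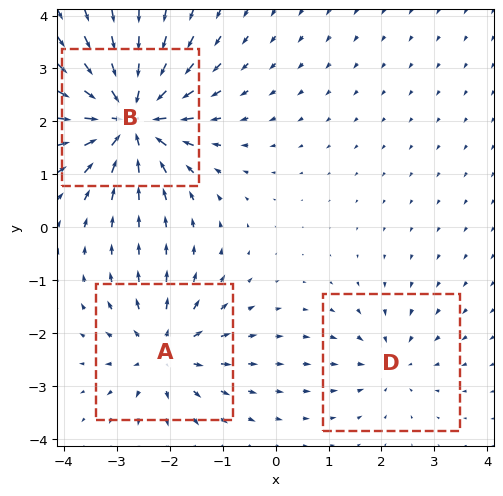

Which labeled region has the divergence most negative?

Divergence at each region's feature centre — A: about +4, B: about -6, D: about -2. Region B is most negative.

B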